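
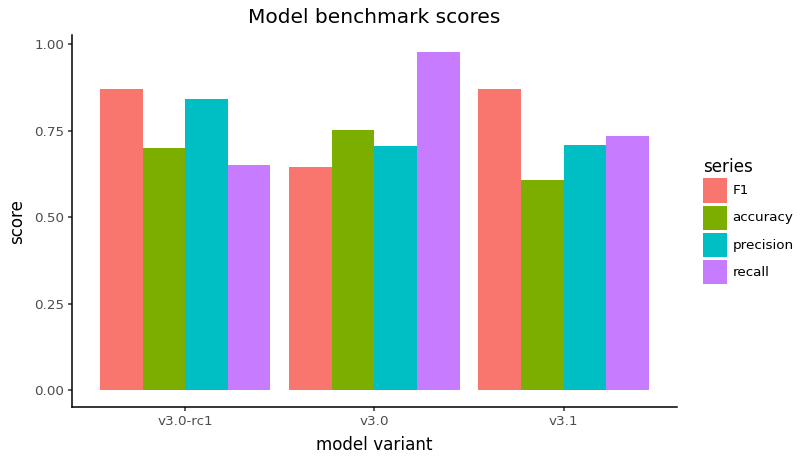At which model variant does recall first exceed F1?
v3.0

v3.0-rc1: recall ≈ 0.7 vs F1 ≈ 0.9 (not yet); v3.0: recall ≈ 1.0 vs F1 ≈ 0.6 (first crossover).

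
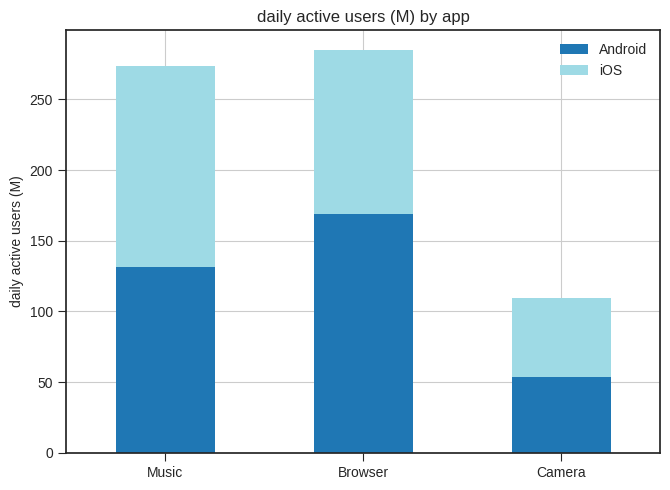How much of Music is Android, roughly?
≈ 125

Android top ≈ 125, bottom ≈ 0; segment ≈ 125.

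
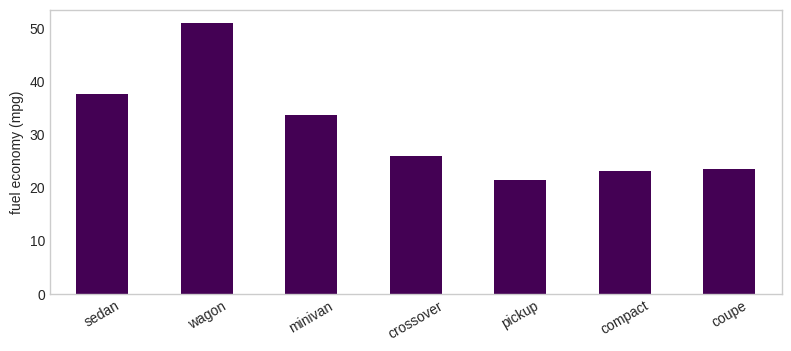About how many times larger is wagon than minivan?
wagon ≈ 50, minivan ≈ 35; 50/35 ≈ 1.43.

≈ 1.43×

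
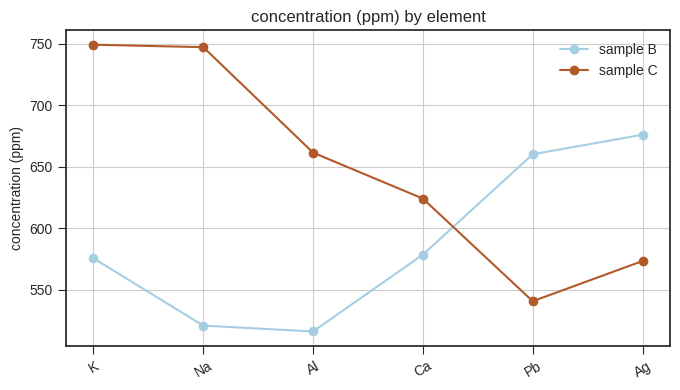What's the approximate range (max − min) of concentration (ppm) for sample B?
≈ 160

Max Ag ≈ 680, min Al ≈ 520; range ≈ 160.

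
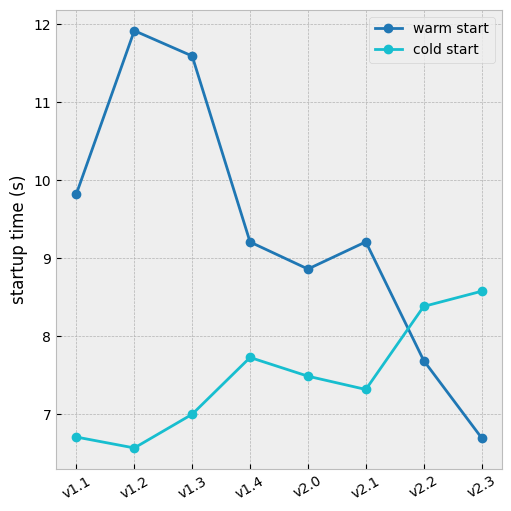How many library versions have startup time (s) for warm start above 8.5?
6

Above 8.5: v1.1, v1.2, v1.3, v1.4, v2.0, v2.1.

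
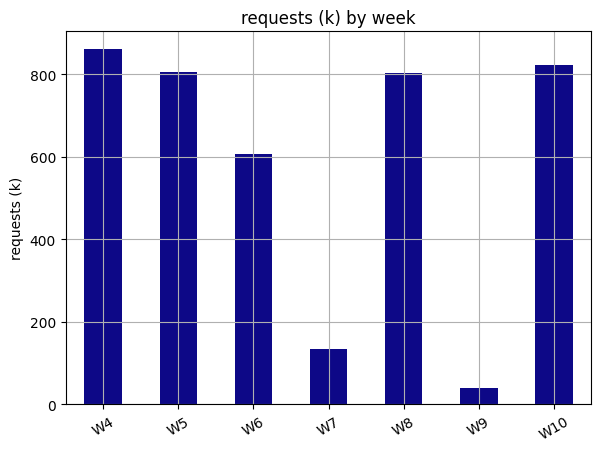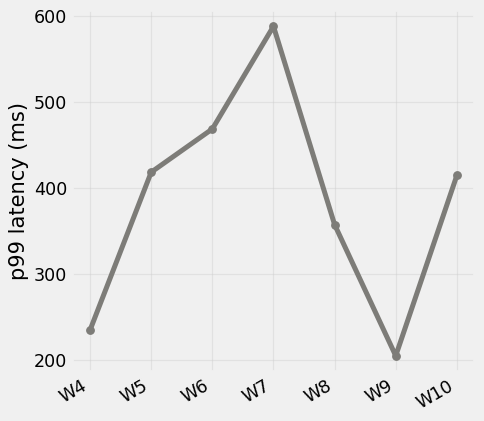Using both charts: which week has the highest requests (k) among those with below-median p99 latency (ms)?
Chart 2 median p99 latency (ms) ≈ 400; below-median weeks: W4, W8, W9. Among those, W4 has the highest requests (k) (≈ 900).

W4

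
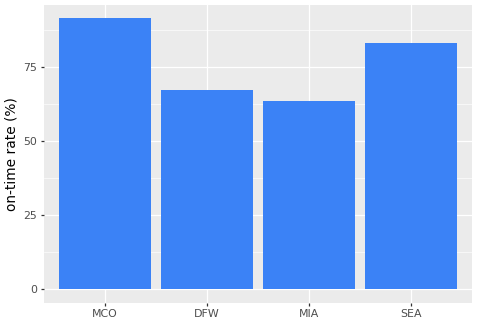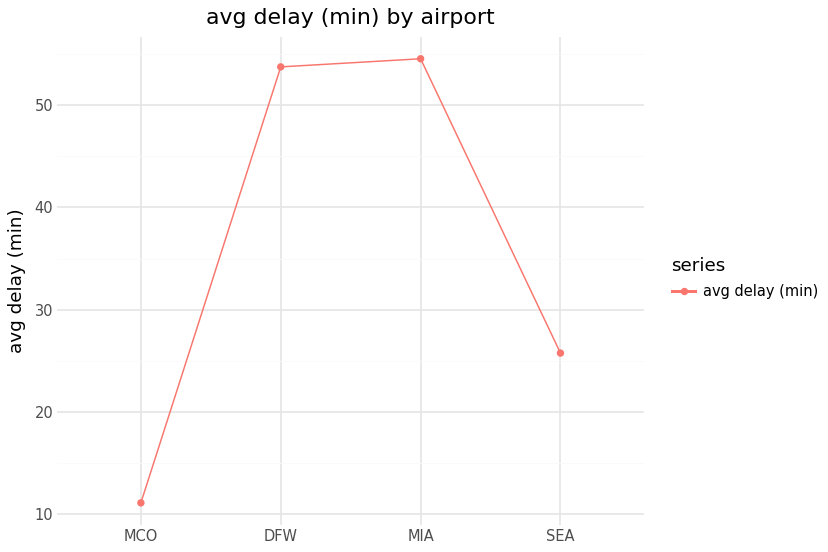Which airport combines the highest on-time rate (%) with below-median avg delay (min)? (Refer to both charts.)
Chart 2 median avg delay (min) ≈ 40; below-median airports: MCO, SEA. Among those, MCO has the highest on-time rate (%) (≈ 90).

MCO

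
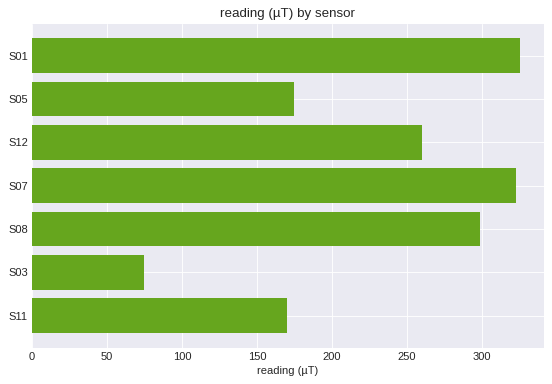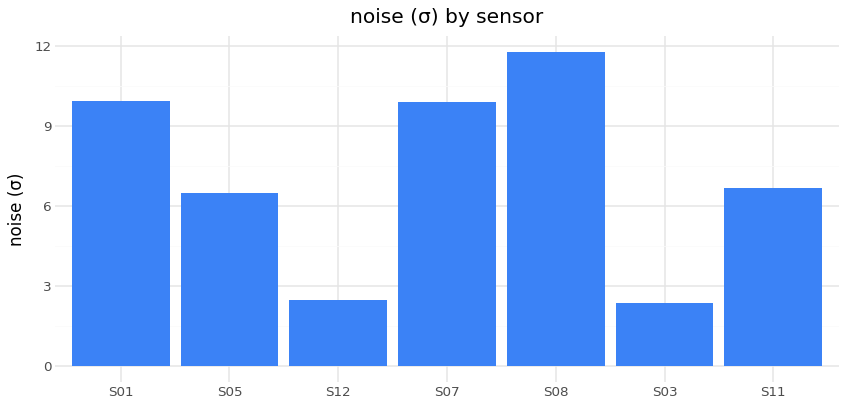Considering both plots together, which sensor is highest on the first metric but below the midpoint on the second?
S12

Chart 2 median noise (σ) ≈ 6; below-median sensors: S05, S12, S03. Among those, S12 has the highest reading (µT) (≈ 250).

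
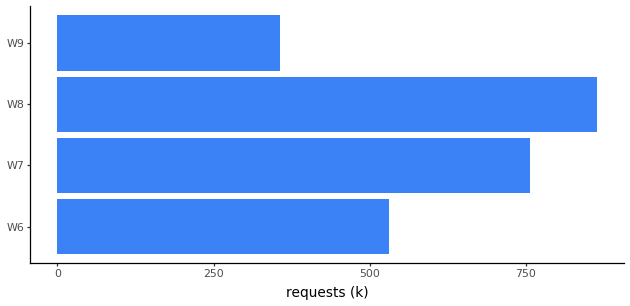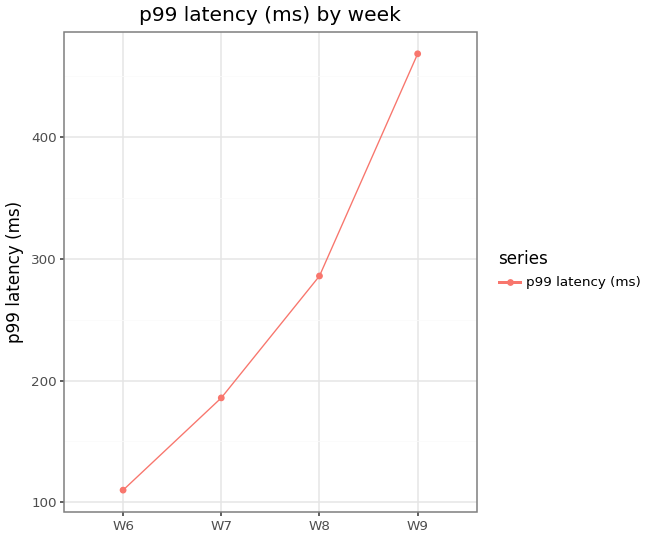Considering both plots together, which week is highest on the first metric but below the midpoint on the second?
W7

Chart 2 median p99 latency (ms) ≈ 250; below-median weeks: W6, W7. Among those, W7 has the highest requests (k) (≈ 800).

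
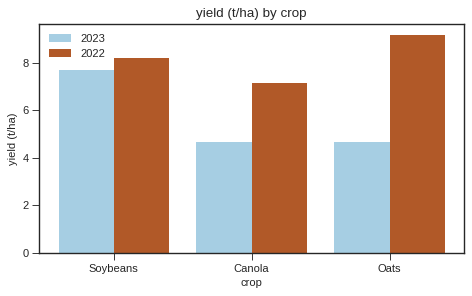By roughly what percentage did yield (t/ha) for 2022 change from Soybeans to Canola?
≈ -12.5%

Soybeans ≈ 8, Canola ≈ 7; (7 − 8) / 8 ≈ -12.5%.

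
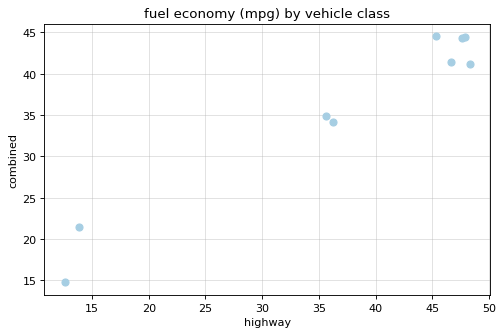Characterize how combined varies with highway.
Points are positively correlated; strong (|r| ≈ 1.0).

positive, strong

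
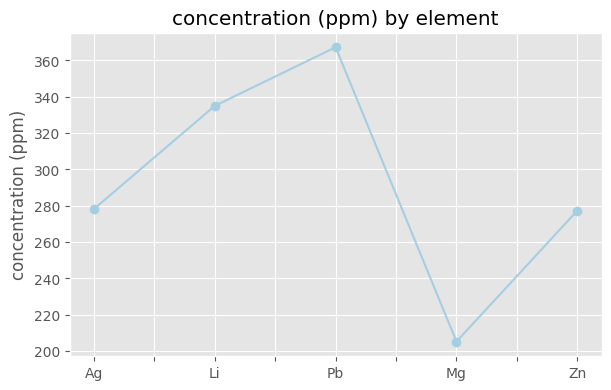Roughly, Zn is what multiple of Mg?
Zn ≈ 280, Mg ≈ 200; 280/200 ≈ 1.4.

≈ 1.4×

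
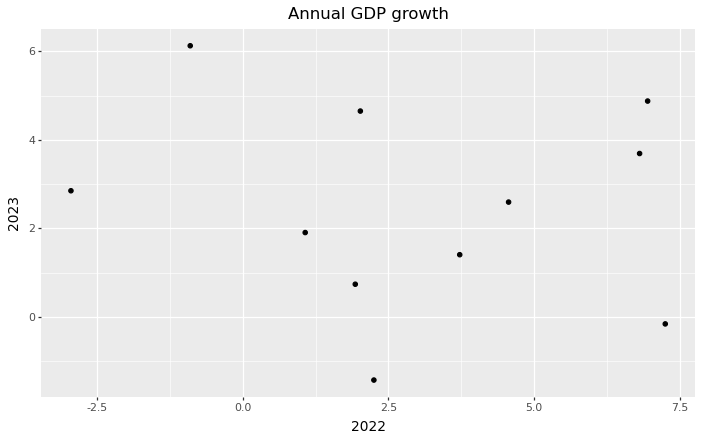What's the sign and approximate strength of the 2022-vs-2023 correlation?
no clear correlation

Points are roughly uncorrelated; weak (|r| ≈ 0.1).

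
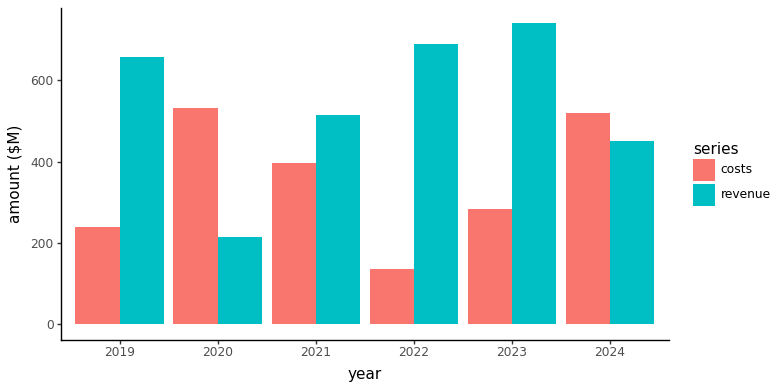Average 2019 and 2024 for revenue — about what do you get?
≈ 550

(700 + 400) / 2 ≈ 550.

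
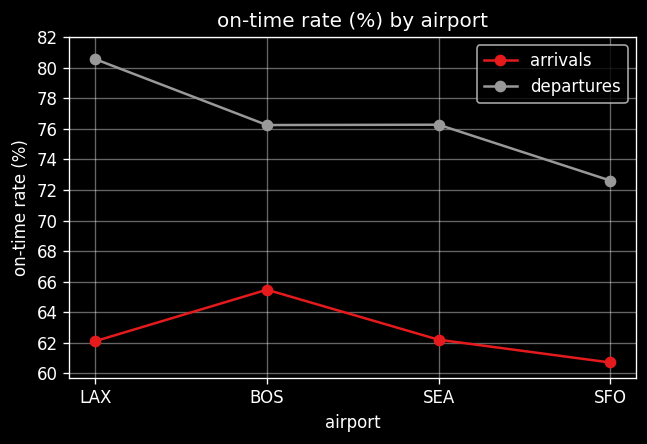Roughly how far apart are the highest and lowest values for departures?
≈ 8

Max LAX ≈ 80, min SFO ≈ 72; range ≈ 8.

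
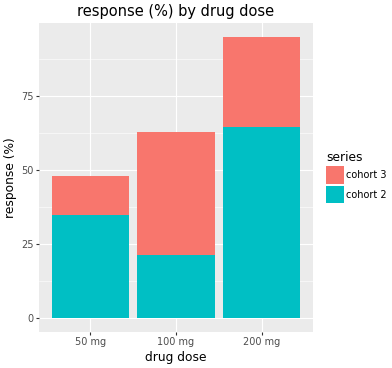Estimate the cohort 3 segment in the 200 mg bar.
cohort 3 top ≈ 90, bottom ≈ 60; segment ≈ 30.

≈ 30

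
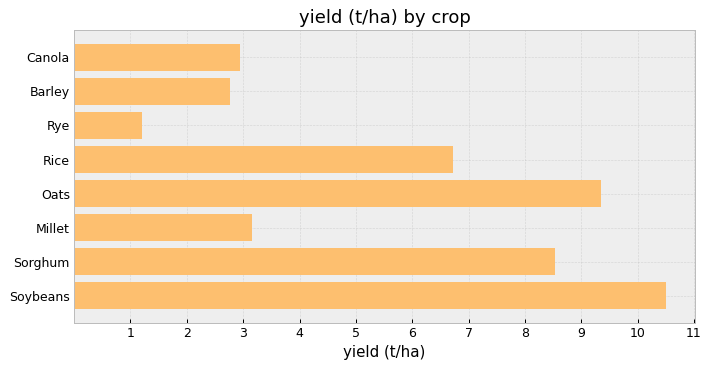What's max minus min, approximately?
≈ 9

Max Soybeans ≈ 10, min Rye ≈ 1; range ≈ 9.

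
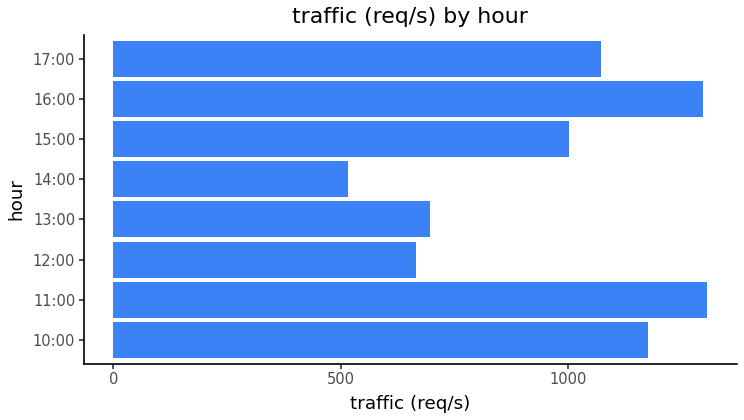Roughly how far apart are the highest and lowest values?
≈ 800

Max 11:00 ≈ 1400, min 14:00 ≈ 600; range ≈ 800.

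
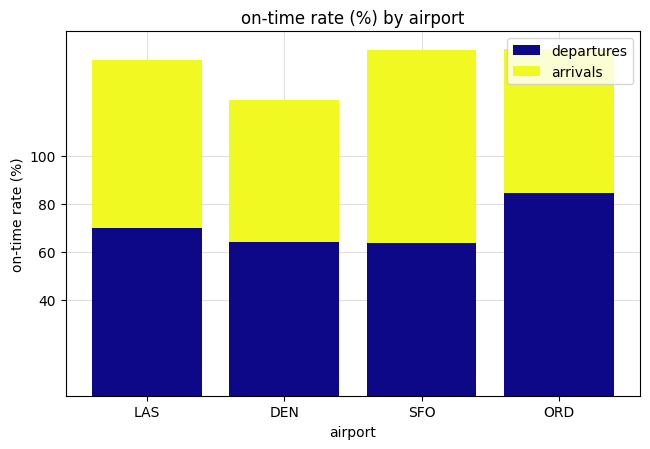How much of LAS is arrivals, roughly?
≈ 80

arrivals top ≈ 140, bottom ≈ 60; segment ≈ 80.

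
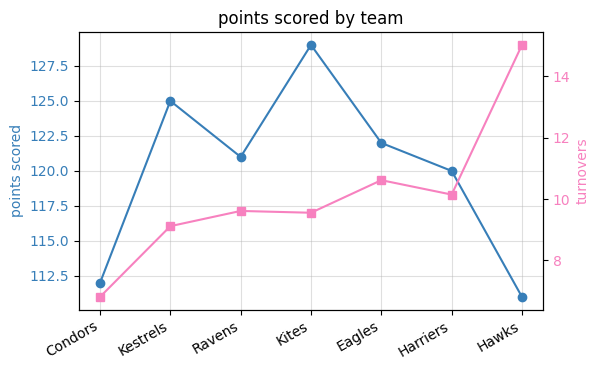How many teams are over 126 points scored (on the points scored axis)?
1

Above 126: Kites.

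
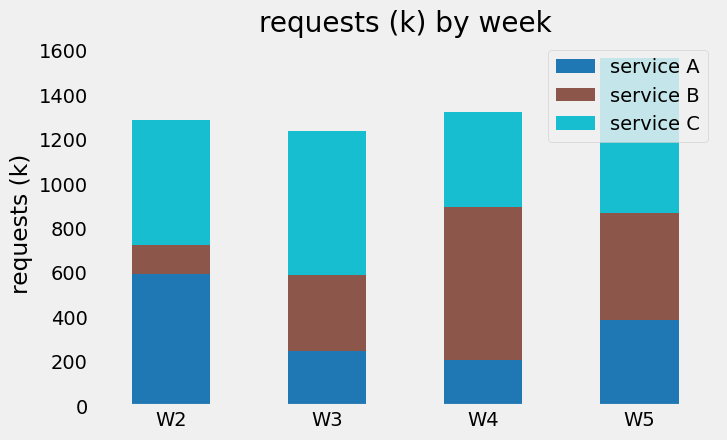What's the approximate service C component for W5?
service C top ≈ 1600, bottom ≈ 800; segment ≈ 800.

≈ 800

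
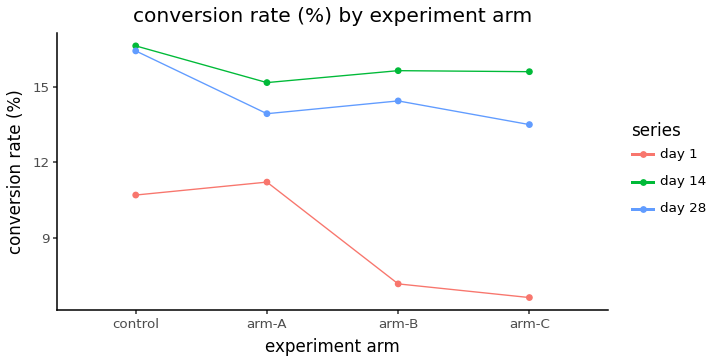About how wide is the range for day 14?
≈ 2

Max control ≈ 17, min arm-A ≈ 15; range ≈ 2.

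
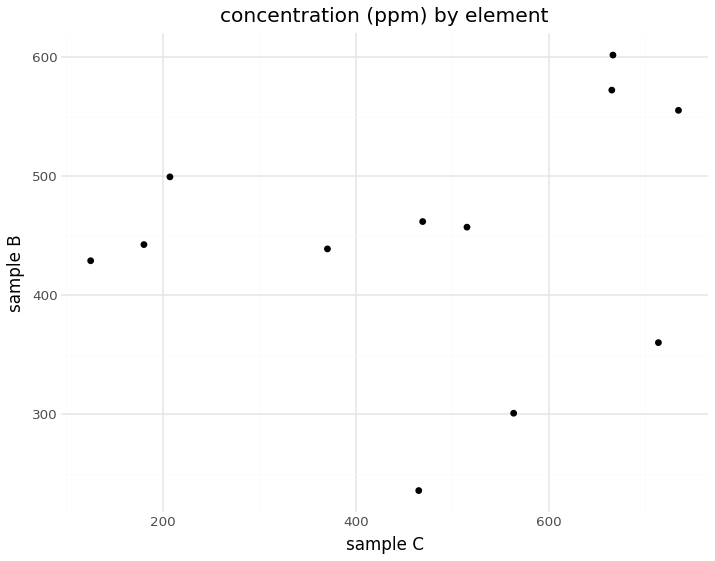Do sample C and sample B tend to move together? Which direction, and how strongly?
Points are roughly uncorrelated; weak (|r| ≈ 0.2).

no clear correlation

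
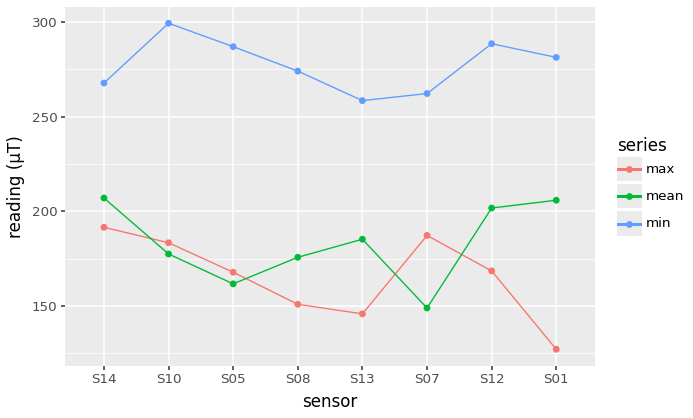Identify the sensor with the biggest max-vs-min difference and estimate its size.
S01: max ≈ 120, min ≈ 280 → gap ≈ 160. Next-largest (S08) is only ≈ 120.

S01, ≈ 160 µT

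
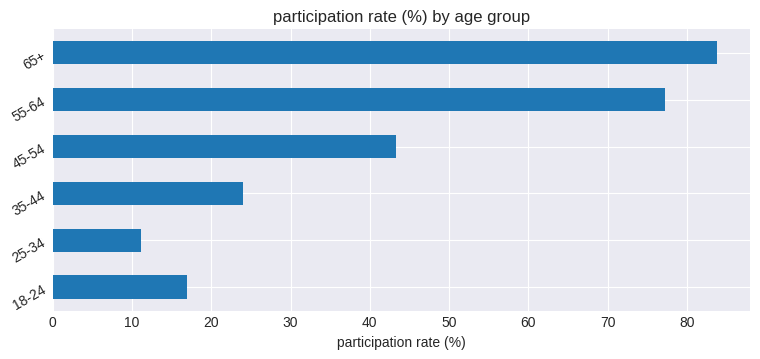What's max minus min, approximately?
≈ 70

Max 65+ ≈ 80, min 25-34 ≈ 10; range ≈ 70.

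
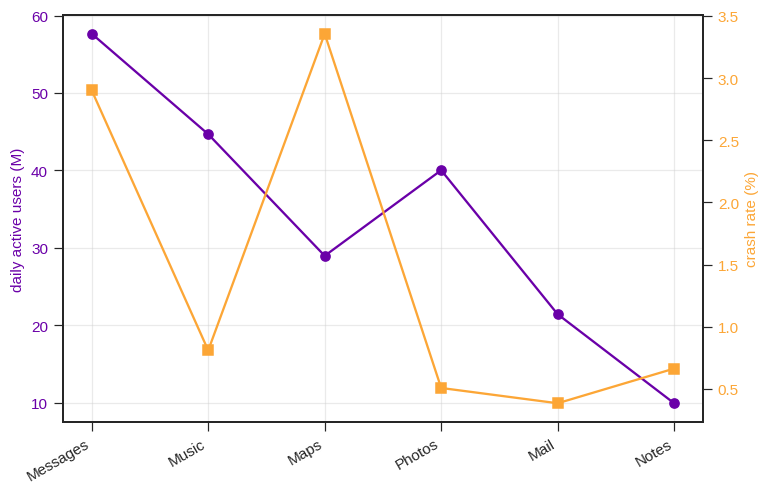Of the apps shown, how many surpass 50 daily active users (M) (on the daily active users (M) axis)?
Above 50: Messages.

1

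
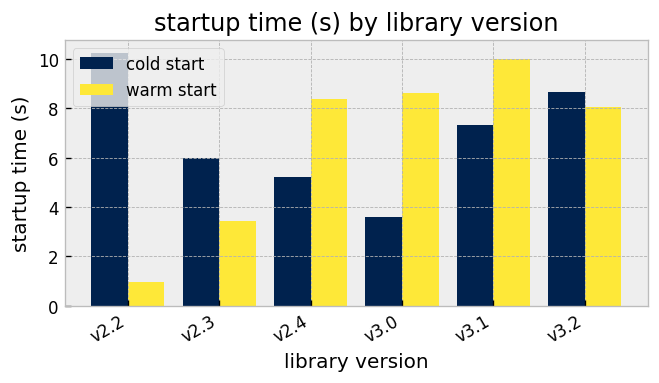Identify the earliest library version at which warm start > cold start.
v2.3: warm start ≈ 3 vs cold start ≈ 6 (not yet); v2.4: warm start ≈ 8 vs cold start ≈ 5 (first crossover).

v2.4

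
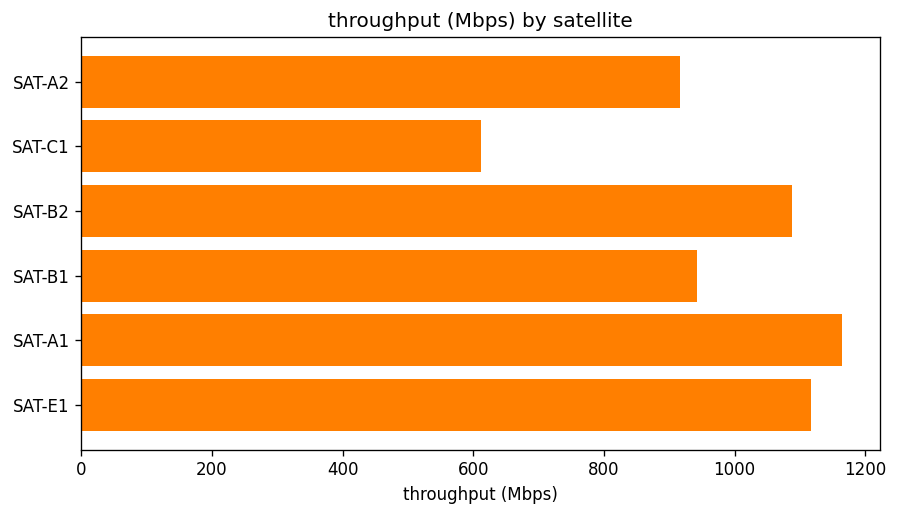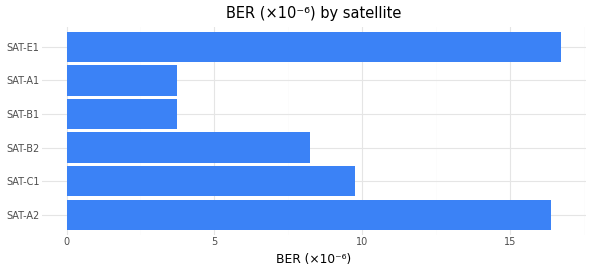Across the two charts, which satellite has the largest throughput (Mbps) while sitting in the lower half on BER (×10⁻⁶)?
SAT-A1

Chart 2 median BER (×10⁻⁶) ≈ 8; below-median satellites: SAT-B2, SAT-B1, SAT-A1. Among those, SAT-A1 has the highest throughput (Mbps) (≈ 1200).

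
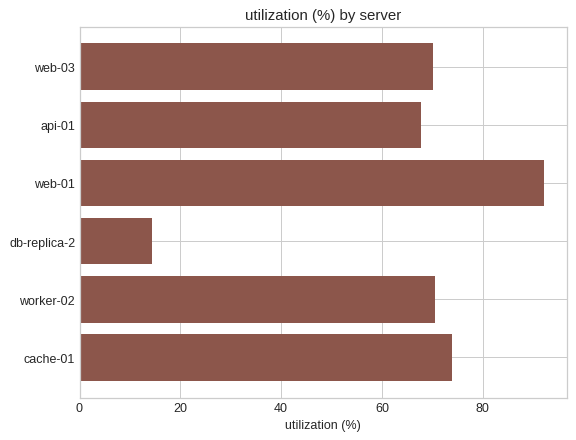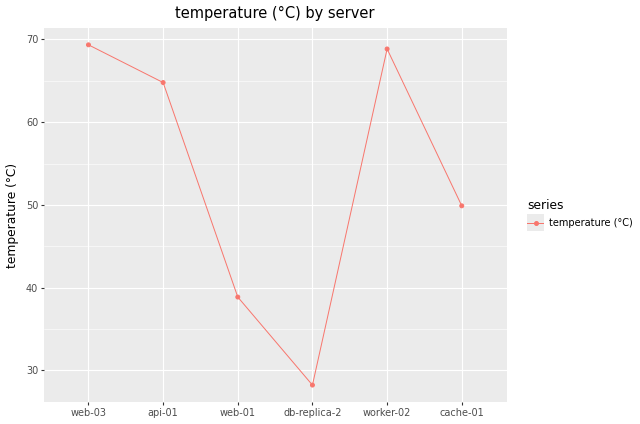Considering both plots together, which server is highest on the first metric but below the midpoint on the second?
Chart 2 median temperature (°C) ≈ 60; below-median servers: web-01, db-replica-2, cache-01. Among those, web-01 has the highest utilization (%) (≈ 90).

web-01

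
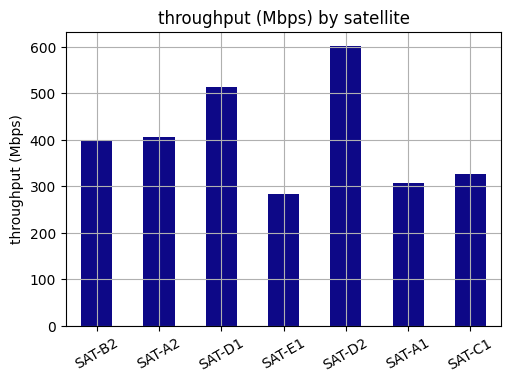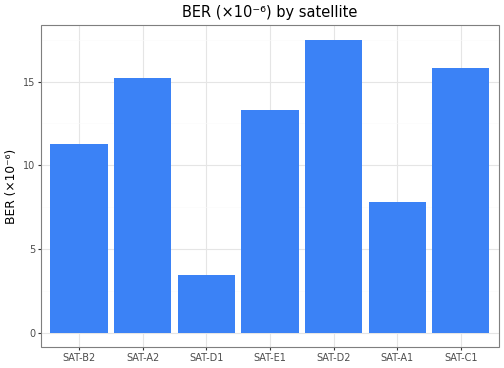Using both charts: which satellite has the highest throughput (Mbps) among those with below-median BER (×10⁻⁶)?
SAT-D1

Chart 2 median BER (×10⁻⁶) ≈ 14; below-median satellites: SAT-B2, SAT-D1, SAT-A1. Among those, SAT-D1 has the highest throughput (Mbps) (≈ 500).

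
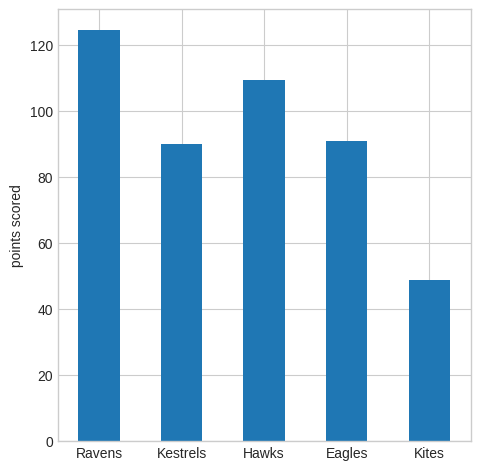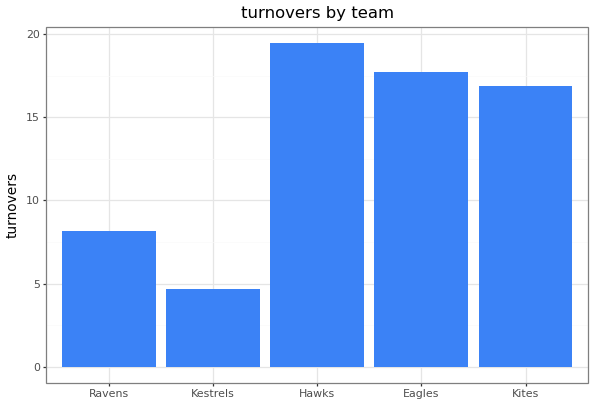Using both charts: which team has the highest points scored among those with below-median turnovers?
Ravens

Chart 2 median turnovers ≈ 16; below-median teams: Ravens, Kestrels. Among those, Ravens has the highest points scored (≈ 120).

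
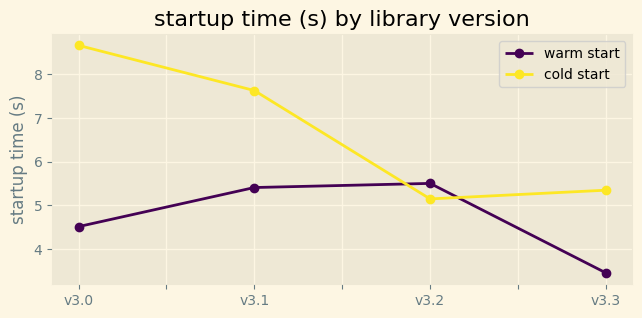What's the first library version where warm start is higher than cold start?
v3.1: warm start ≈ 5.5 vs cold start ≈ 7.5 (not yet); v3.2: warm start ≈ 5.5 vs cold start ≈ 5.0 (first crossover).

v3.2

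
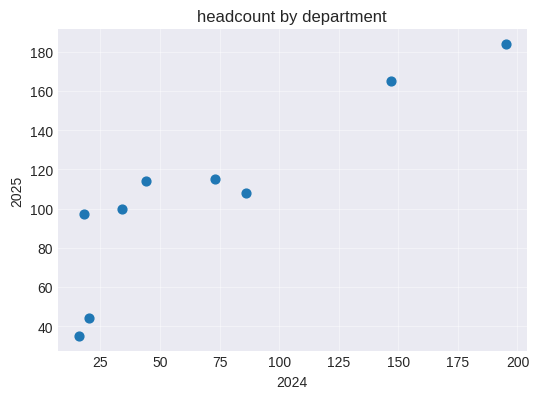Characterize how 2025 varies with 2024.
positive, strong

Points are positively correlated; strong (|r| ≈ 0.9).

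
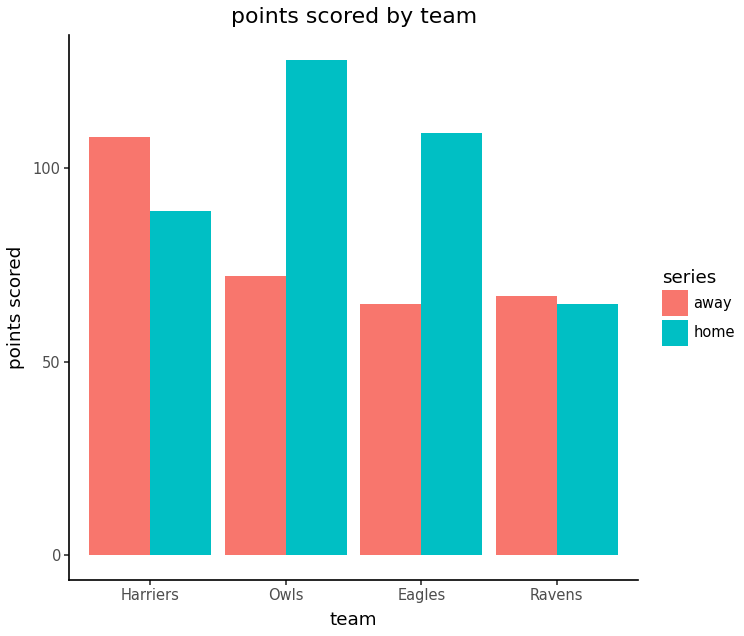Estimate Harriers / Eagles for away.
≈ 1.67×

Harriers ≈ 100, Eagles ≈ 60; 100/60 ≈ 1.67.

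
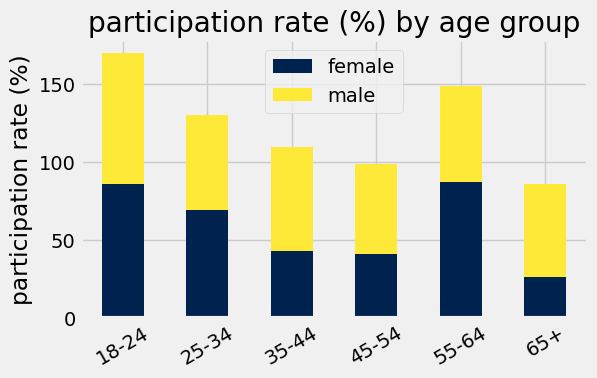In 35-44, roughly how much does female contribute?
female top ≈ 40, bottom ≈ 0; segment ≈ 40.

≈ 40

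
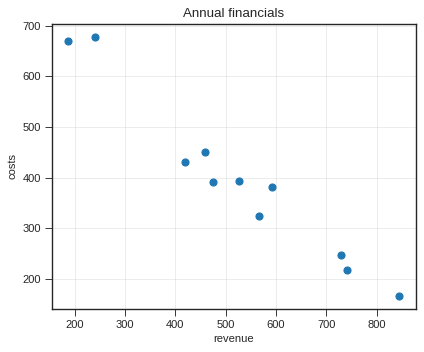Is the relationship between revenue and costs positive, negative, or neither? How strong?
negative, strong

Points are negatively correlated; strong (|r| ≈ 1.0).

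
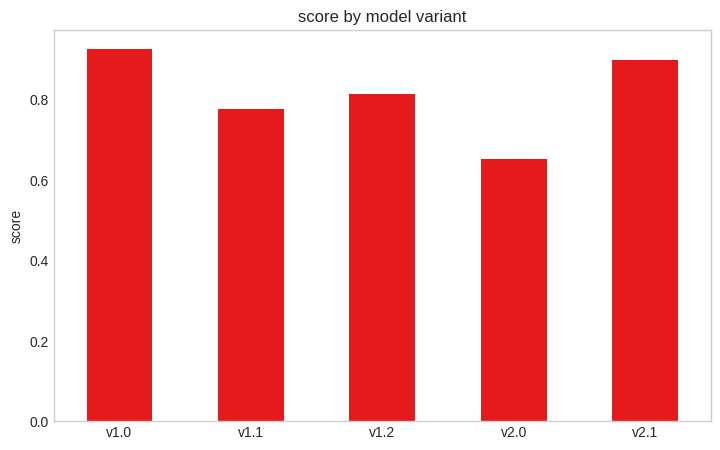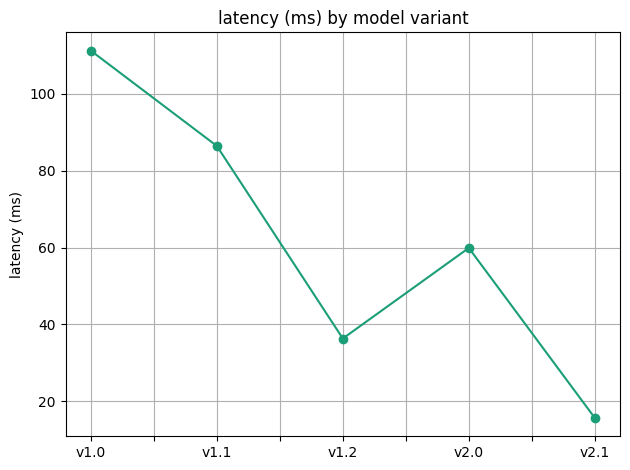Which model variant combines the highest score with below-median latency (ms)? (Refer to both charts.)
v2.1

Chart 2 median latency (ms) ≈ 60; below-median model variants: v1.2, v2.1. Among those, v2.1 has the highest score (≈ 0.9).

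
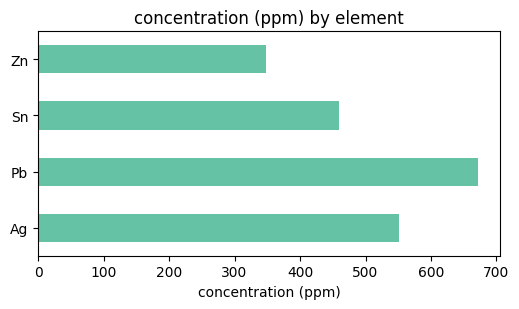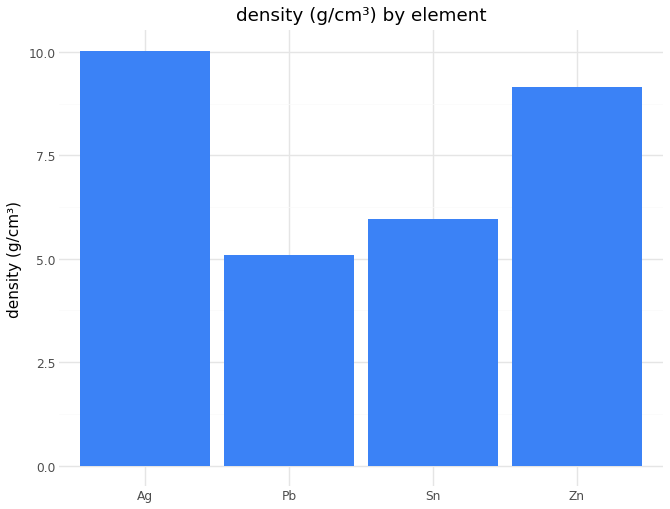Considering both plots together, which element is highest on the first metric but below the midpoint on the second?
Pb

Chart 2 median density (g/cm³) ≈ 8; below-median elements: Pb, Sn. Among those, Pb has the highest concentration (ppm) (≈ 700).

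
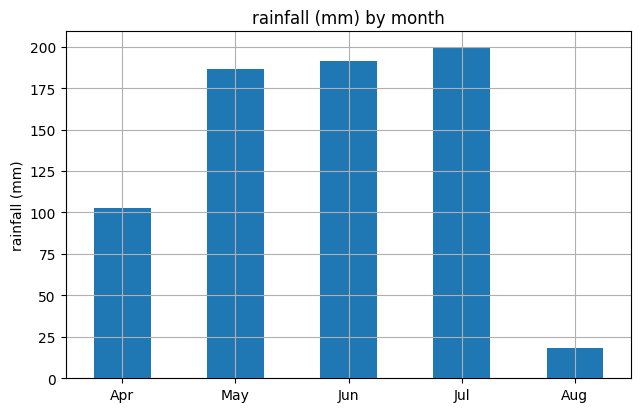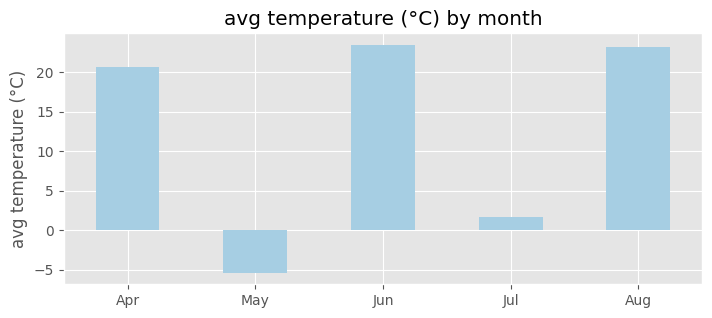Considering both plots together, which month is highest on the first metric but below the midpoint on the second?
Jul

Chart 2 median avg temperature (°C) ≈ 20; below-median months: May, Jul. Among those, Jul has the highest rainfall (mm) (≈ 200).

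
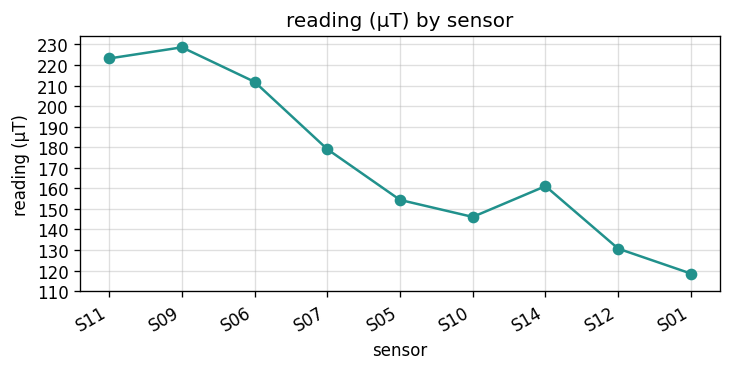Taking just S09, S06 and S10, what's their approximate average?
(230 + 210 + 150) / 3 ≈ 197.

≈ 197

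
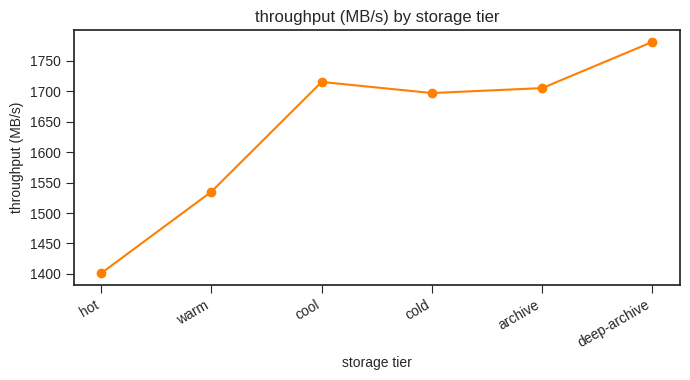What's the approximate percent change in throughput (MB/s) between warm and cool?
≈ +9.7%

warm ≈ 1550, cool ≈ 1700; (1700 − 1550) / 1550 ≈ +9.7%.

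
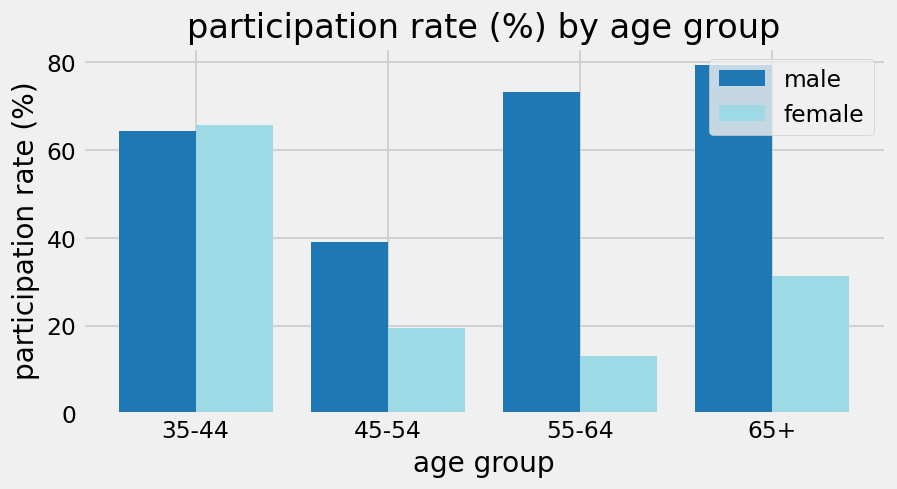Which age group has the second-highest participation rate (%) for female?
Top 3 for female: 35-44 ≈ 70, 65+ ≈ 30, 45-54 ≈ 20.

65+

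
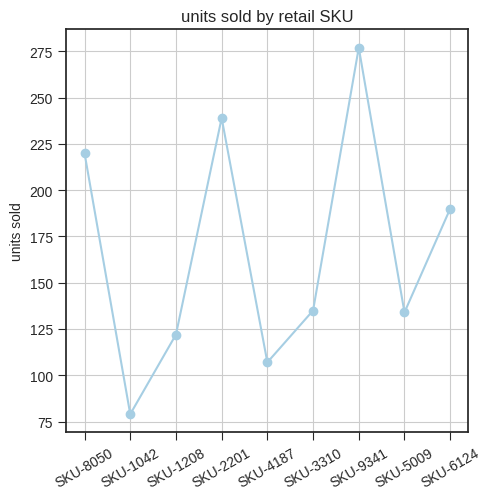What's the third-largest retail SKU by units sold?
Top 4: SKU-9341 ≈ 280, SKU-2201 ≈ 240, SKU-8050 ≈ 220, SKU-6124 ≈ 200.

SKU-8050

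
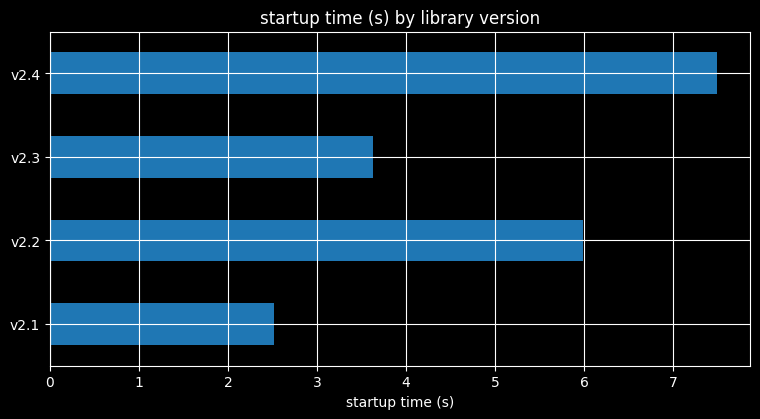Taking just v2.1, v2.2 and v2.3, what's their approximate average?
(3 + 6 + 4) / 3 ≈ 4.

≈ 4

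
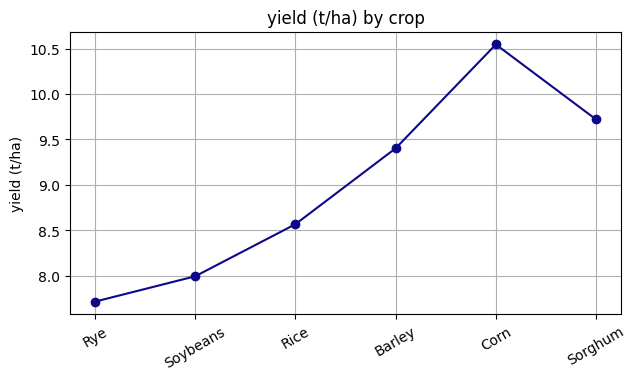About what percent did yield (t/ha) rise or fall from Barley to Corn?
Barley ≈ 9.5, Corn ≈ 10.5; (10.5 − 9.5) / 9.5 ≈ +10.5%.

≈ +10.5%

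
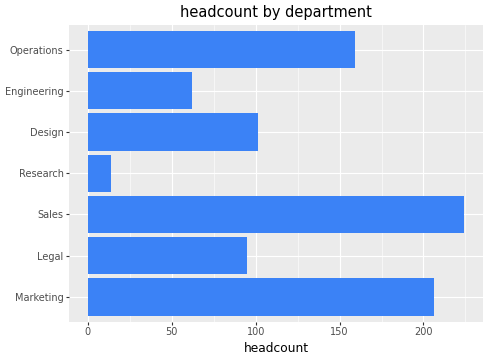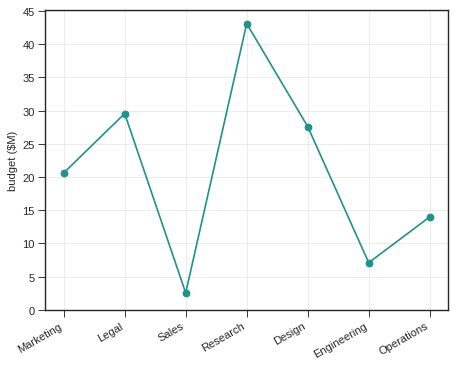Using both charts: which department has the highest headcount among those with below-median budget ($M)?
Chart 2 median budget ($M) ≈ 20; below-median departments: Sales, Engineering, Operations. Among those, Sales has the highest headcount (≈ 225).

Sales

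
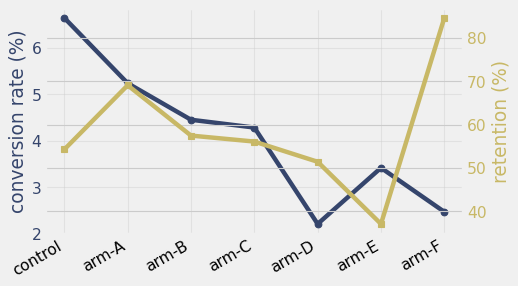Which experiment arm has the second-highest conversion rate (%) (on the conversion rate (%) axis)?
Top 3 (on the conversion rate (%) axis): control ≈ 6.5, arm-A ≈ 5.0, arm-B ≈ 4.5.

arm-A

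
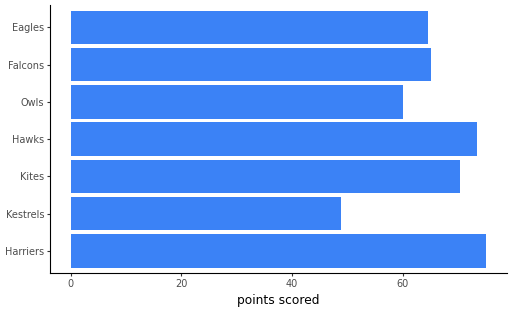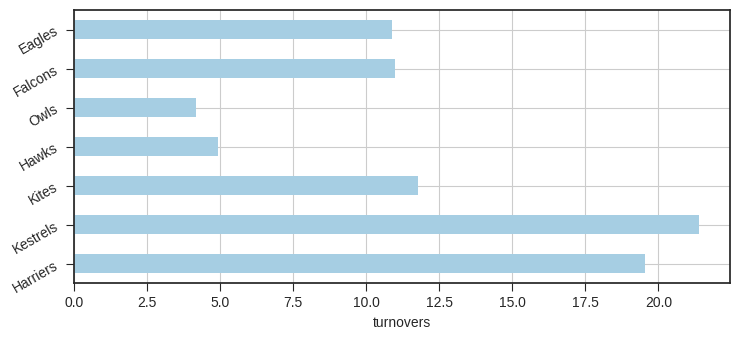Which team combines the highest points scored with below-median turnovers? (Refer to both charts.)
Chart 2 median turnovers ≈ 10; below-median teams: Hawks, Owls, Eagles. Among those, Hawks has the highest points scored (≈ 70).

Hawks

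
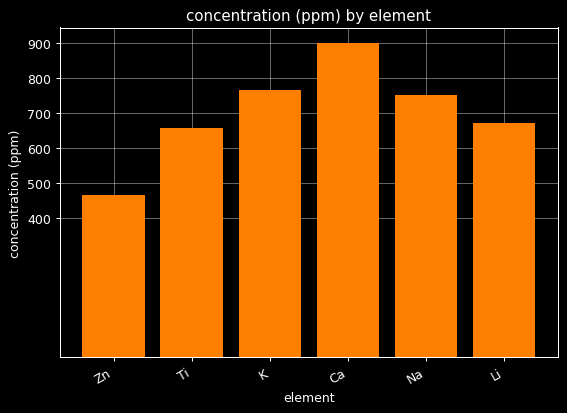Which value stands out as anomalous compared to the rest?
Zn

Zn ≈ 500; the rest sit between ≈ 700 and ≈ 900.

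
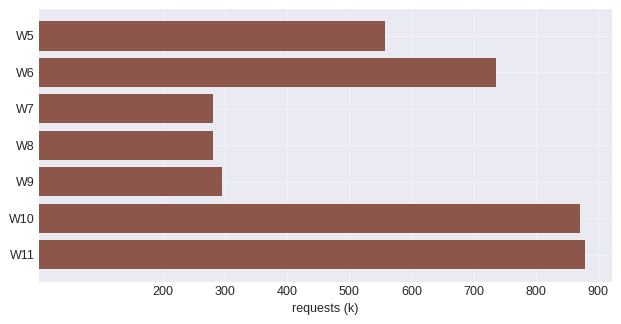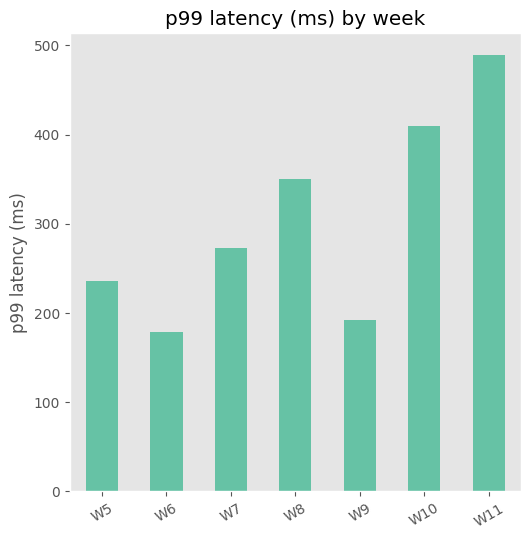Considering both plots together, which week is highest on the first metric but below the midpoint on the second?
W6

Chart 2 median p99 latency (ms) ≈ 250; below-median weeks: W5, W6, W9. Among those, W6 has the highest requests (k) (≈ 700).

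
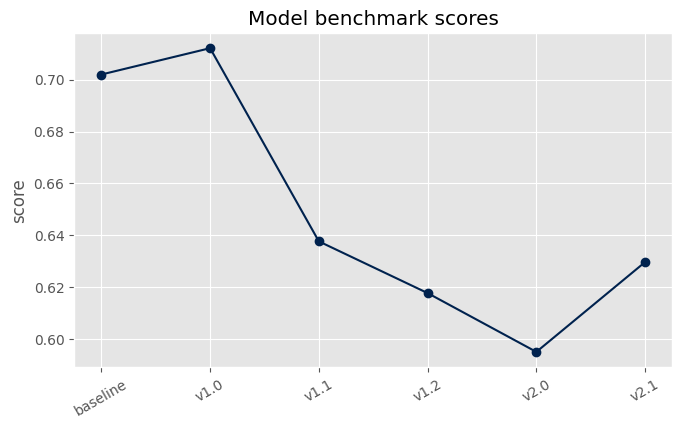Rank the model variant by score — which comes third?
Top 4: v1.0 ≈ 0.71, baseline ≈ 0.70, v1.1 ≈ 0.64, v2.1 ≈ 0.63.

v1.1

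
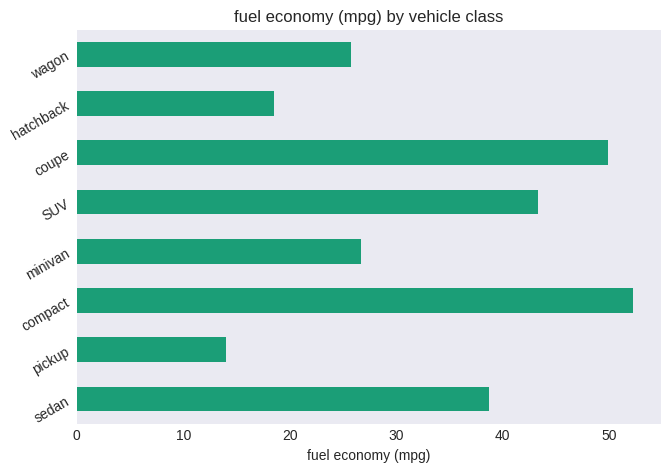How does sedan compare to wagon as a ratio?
sedan ≈ 40, wagon ≈ 25; 40/25 ≈ 1.6.

≈ 1.6×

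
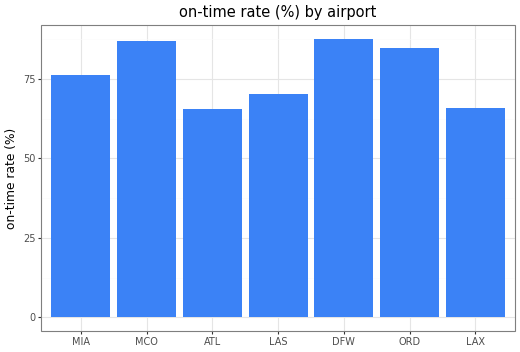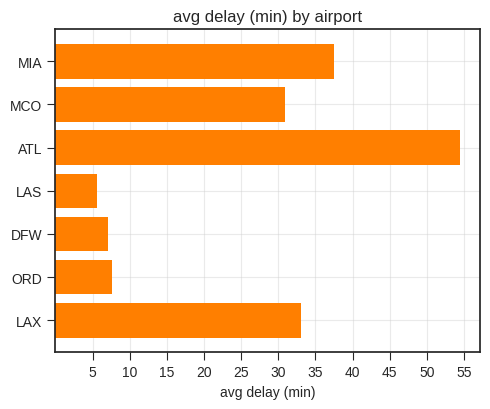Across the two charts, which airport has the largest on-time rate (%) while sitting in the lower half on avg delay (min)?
DFW

Chart 2 median avg delay (min) ≈ 30; below-median airports: LAS, DFW, ORD. Among those, DFW has the highest on-time rate (%) (≈ 90).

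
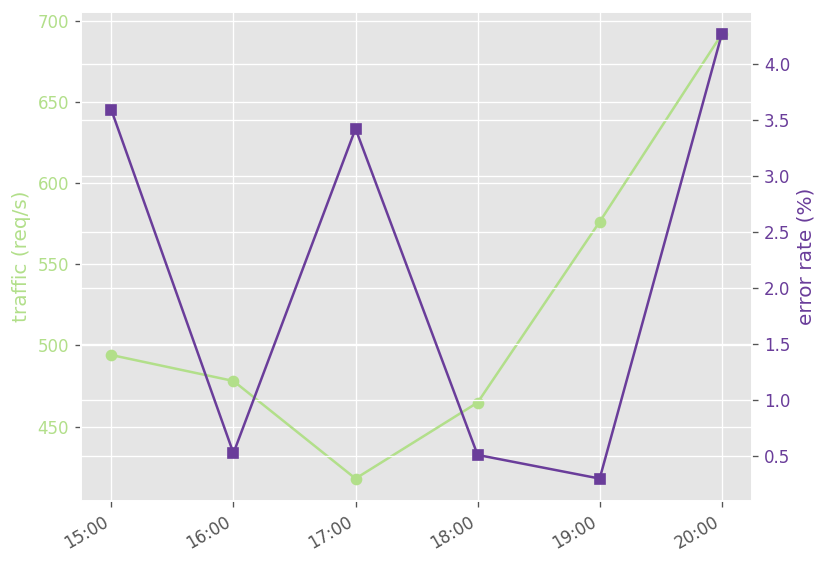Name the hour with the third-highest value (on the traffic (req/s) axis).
Top 4 (on the traffic (req/s) axis): 20:00 ≈ 700, 19:00 ≈ 575, 15:00 ≈ 500, 16:00 ≈ 475.

15:00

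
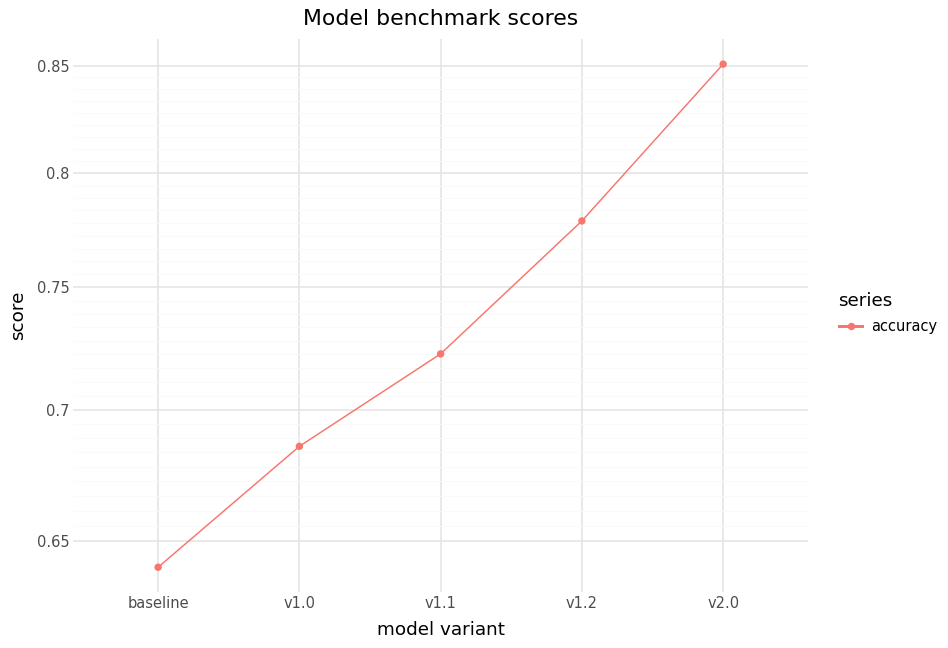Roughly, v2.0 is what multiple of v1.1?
≈ 1.19×

v2.0 ≈ 0.86, v1.1 ≈ 0.72; 0.86/0.72 ≈ 1.19.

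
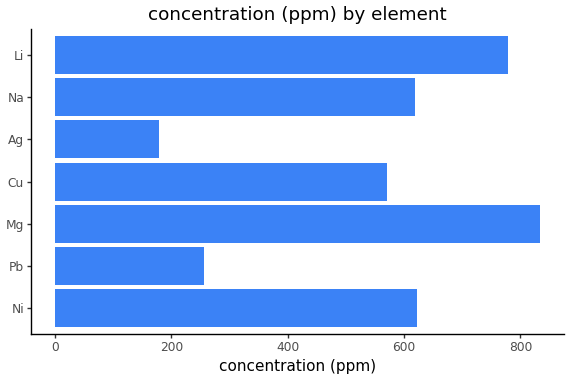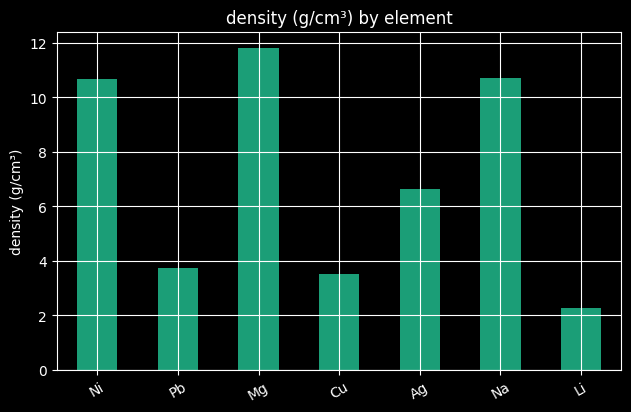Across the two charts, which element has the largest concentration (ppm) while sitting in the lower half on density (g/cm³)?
Chart 2 median density (g/cm³) ≈ 6; below-median elements: Pb, Cu, Li. Among those, Li has the highest concentration (ppm) (≈ 800).

Li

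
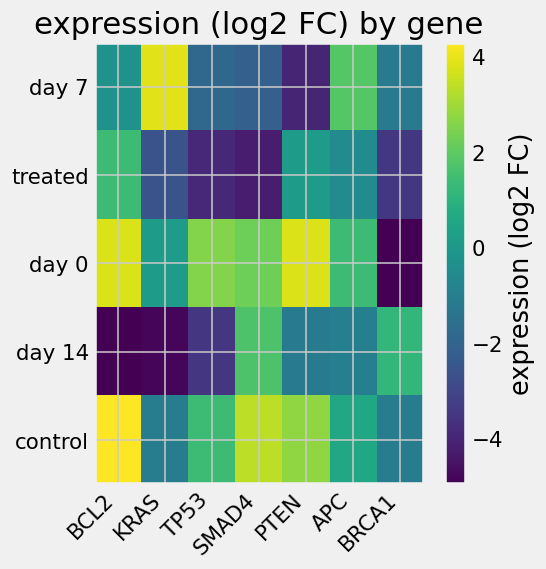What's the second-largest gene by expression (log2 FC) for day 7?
Top 3 for day 7: KRAS ≈ 4, APC ≈ 2, BCL2 ≈ 0.

APC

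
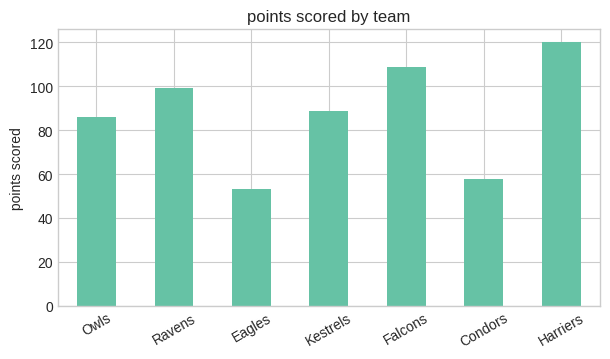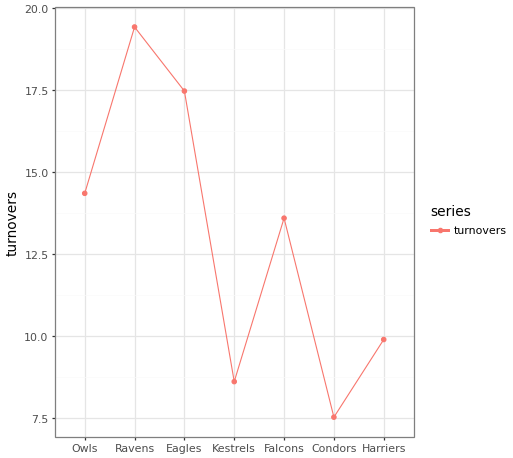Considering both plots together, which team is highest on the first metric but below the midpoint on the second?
Harriers

Chart 2 median turnovers ≈ 14; below-median teams: Kestrels, Condors, Harriers. Among those, Harriers has the highest points scored (≈ 120).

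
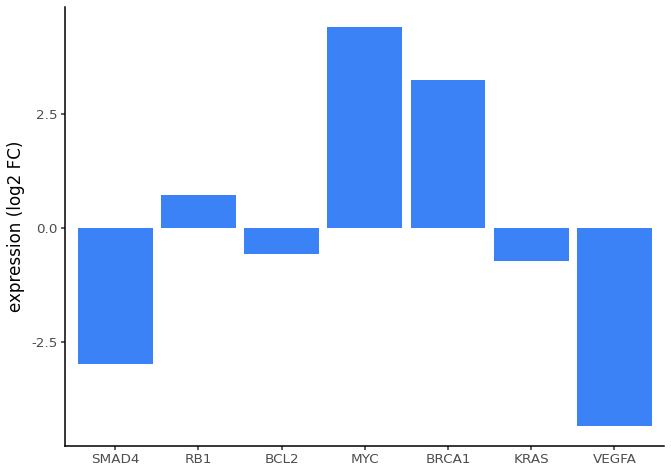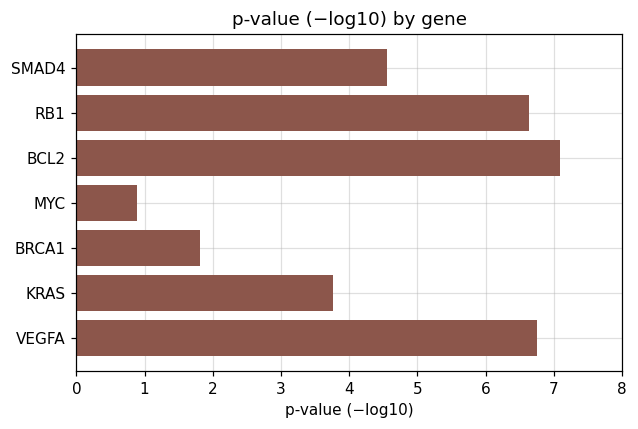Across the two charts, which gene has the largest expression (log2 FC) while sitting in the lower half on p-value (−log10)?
Chart 2 median p-value (−log10) ≈ 5; below-median genes: MYC, BRCA1, KRAS. Among those, MYC has the highest expression (log2 FC) (≈ 4.5).

MYC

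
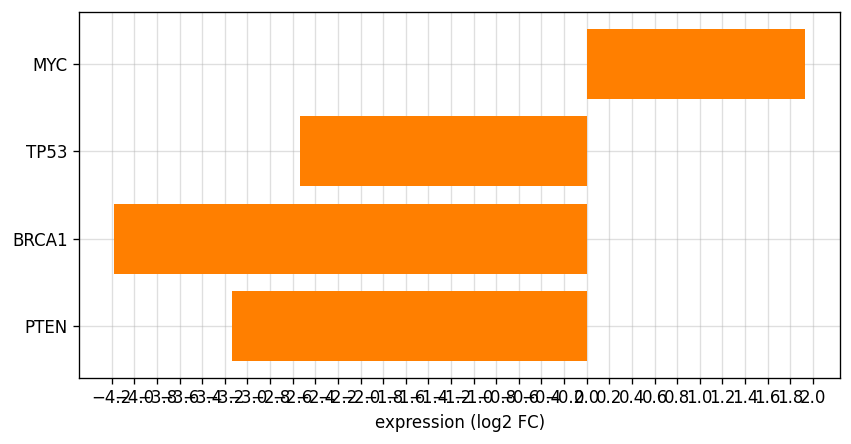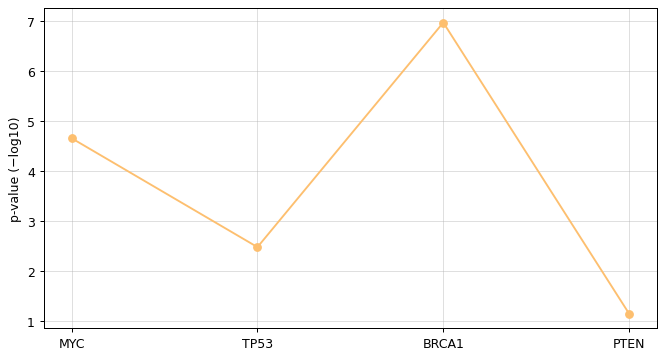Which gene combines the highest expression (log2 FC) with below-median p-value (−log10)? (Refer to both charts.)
Chart 2 median p-value (−log10) ≈ 4; below-median genes: TP53, PTEN. Among those, TP53 has the highest expression (log2 FC) (≈ -2.6).

TP53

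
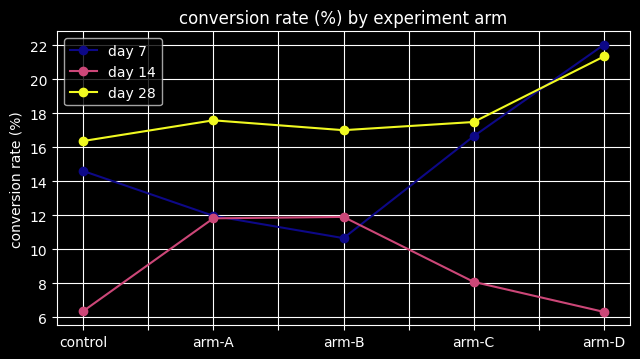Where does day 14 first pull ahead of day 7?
arm-B

arm-A: day 14 ≈ 12 vs day 7 ≈ 12 (not yet); arm-B: day 14 ≈ 12 vs day 7 ≈ 10 (first crossover).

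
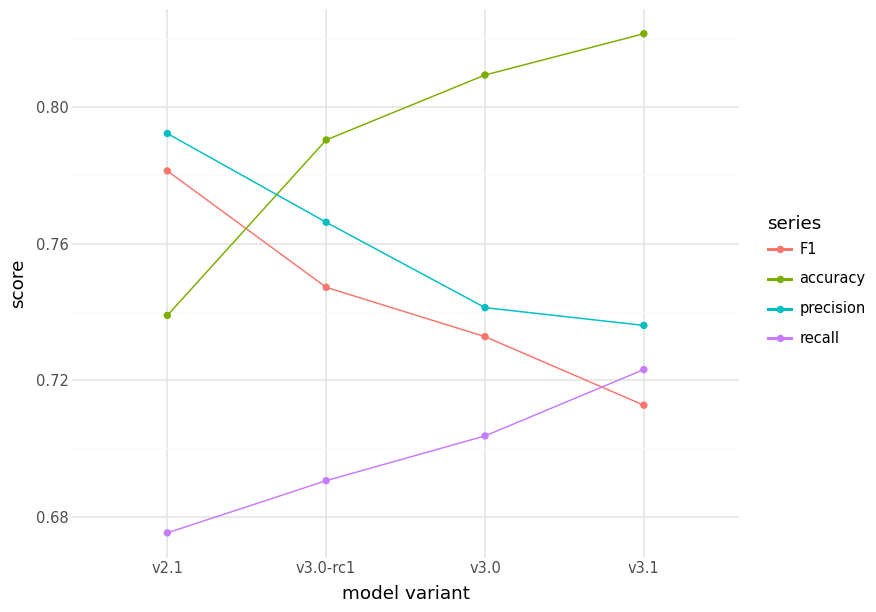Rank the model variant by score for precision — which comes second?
v3.0-rc1

Top 3 for precision: v2.1 ≈ 0.80, v3.0-rc1 ≈ 0.76, v3.0 ≈ 0.74.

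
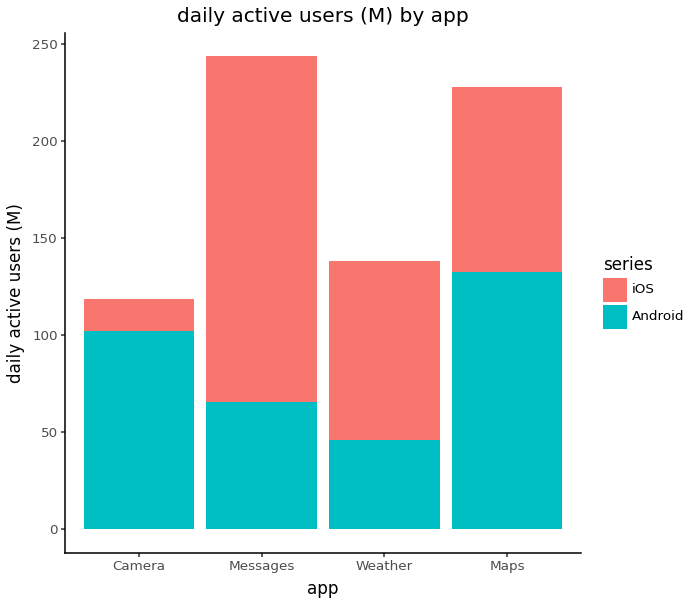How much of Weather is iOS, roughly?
≈ 100

iOS top ≈ 150, bottom ≈ 50; segment ≈ 100.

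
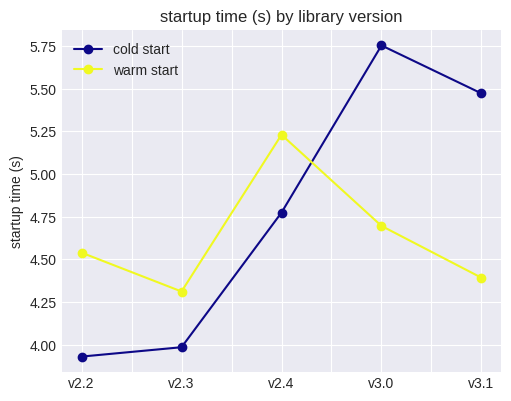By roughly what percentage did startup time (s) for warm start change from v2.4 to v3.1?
≈ -15.4%

v2.4 ≈ 5.2, v3.1 ≈ 4.4; (4.4 − 5.2) / 5.2 ≈ -15.4%.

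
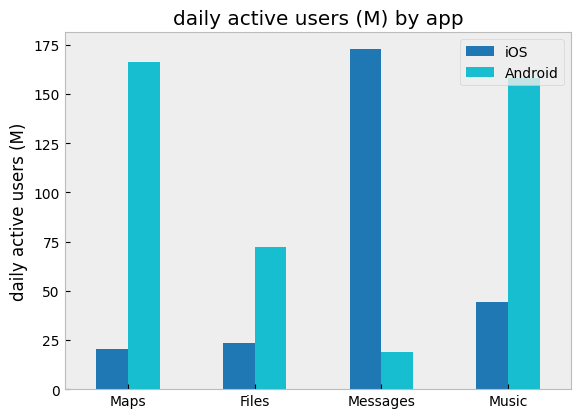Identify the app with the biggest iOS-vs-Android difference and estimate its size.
Messages, ≈ 160 M

Messages: iOS ≈ 180, Android ≈ 20 → gap ≈ 160. Next-largest (Maps) is only ≈ 140.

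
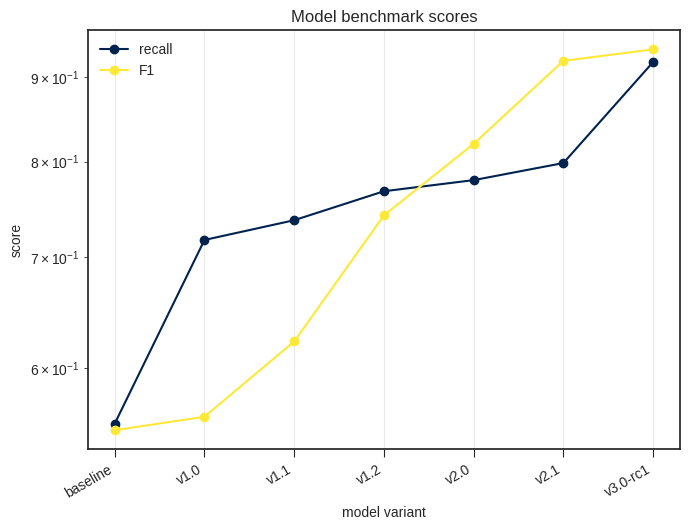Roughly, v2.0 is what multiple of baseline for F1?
v2.0 ≈ 0.80, baseline ≈ 0.55; 0.80/0.55 ≈ 1.45.

≈ 1.45×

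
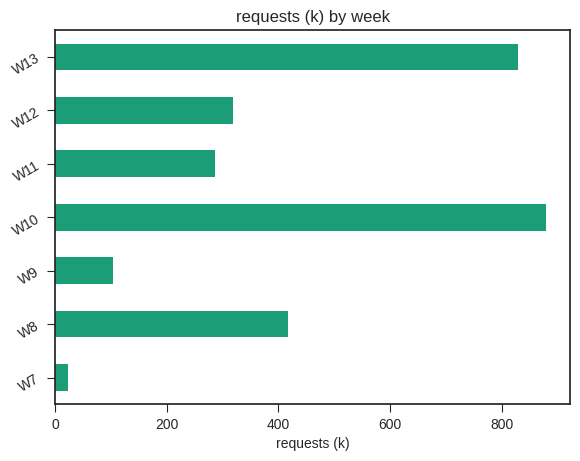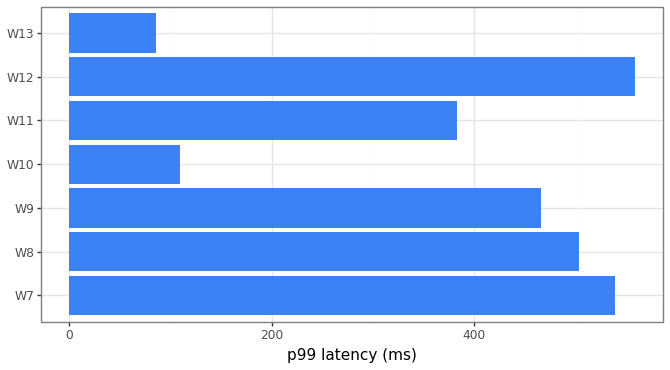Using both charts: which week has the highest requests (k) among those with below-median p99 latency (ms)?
Chart 2 median p99 latency (ms) ≈ 500; below-median weeks: W10, W11, W13. Among those, W10 has the highest requests (k) (≈ 900).

W10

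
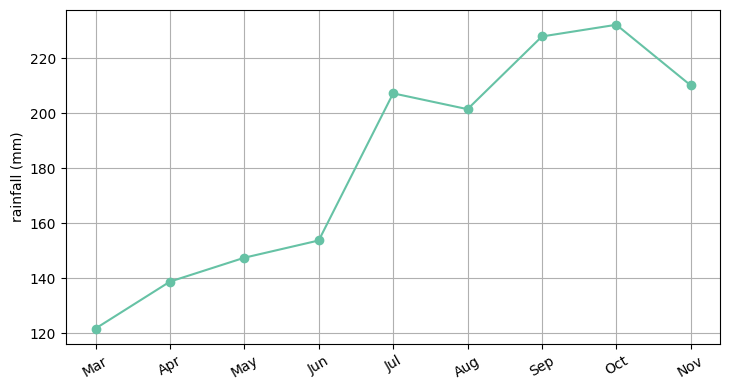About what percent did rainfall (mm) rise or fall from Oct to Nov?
≈ -8.7%

Oct ≈ 230, Nov ≈ 210; (210 − 230) / 230 ≈ -8.7%.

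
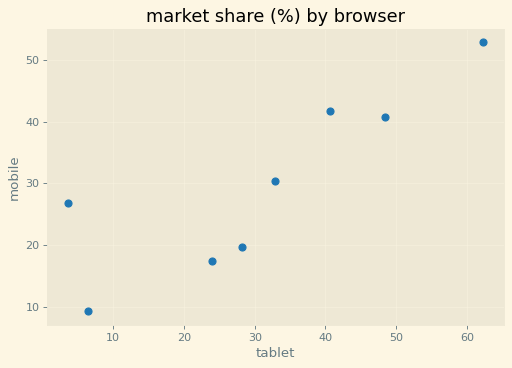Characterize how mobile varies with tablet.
Points are positively correlated; strong (|r| ≈ 0.9).

positive, strong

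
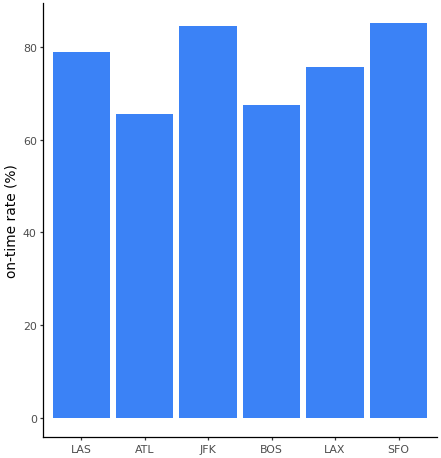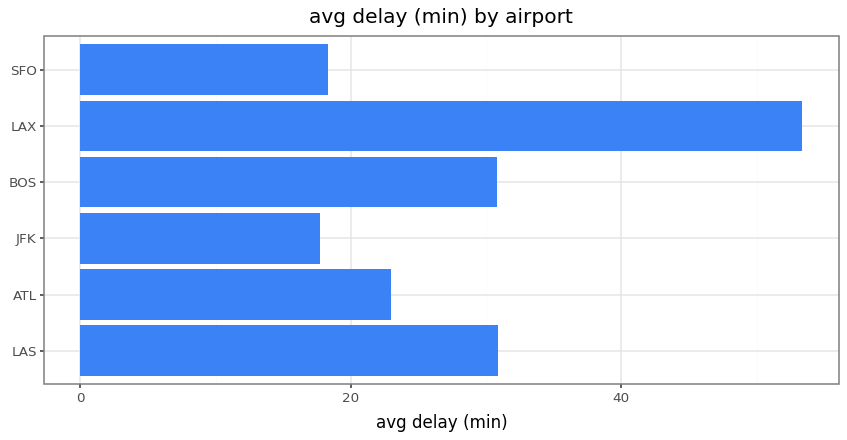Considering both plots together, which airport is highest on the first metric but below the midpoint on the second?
Chart 2 median avg delay (min) ≈ 25; below-median airports: ATL, JFK, SFO. Among those, SFO has the highest on-time rate (%) (≈ 90).

SFO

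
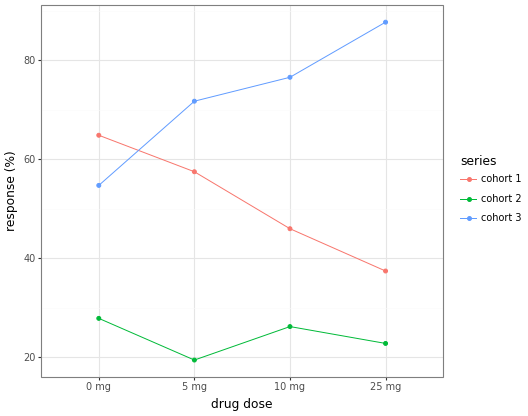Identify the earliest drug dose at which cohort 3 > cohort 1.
5 mg

0 mg: cohort 3 ≈ 50 vs cohort 1 ≈ 60 (not yet); 5 mg: cohort 3 ≈ 70 vs cohort 1 ≈ 60 (first crossover).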